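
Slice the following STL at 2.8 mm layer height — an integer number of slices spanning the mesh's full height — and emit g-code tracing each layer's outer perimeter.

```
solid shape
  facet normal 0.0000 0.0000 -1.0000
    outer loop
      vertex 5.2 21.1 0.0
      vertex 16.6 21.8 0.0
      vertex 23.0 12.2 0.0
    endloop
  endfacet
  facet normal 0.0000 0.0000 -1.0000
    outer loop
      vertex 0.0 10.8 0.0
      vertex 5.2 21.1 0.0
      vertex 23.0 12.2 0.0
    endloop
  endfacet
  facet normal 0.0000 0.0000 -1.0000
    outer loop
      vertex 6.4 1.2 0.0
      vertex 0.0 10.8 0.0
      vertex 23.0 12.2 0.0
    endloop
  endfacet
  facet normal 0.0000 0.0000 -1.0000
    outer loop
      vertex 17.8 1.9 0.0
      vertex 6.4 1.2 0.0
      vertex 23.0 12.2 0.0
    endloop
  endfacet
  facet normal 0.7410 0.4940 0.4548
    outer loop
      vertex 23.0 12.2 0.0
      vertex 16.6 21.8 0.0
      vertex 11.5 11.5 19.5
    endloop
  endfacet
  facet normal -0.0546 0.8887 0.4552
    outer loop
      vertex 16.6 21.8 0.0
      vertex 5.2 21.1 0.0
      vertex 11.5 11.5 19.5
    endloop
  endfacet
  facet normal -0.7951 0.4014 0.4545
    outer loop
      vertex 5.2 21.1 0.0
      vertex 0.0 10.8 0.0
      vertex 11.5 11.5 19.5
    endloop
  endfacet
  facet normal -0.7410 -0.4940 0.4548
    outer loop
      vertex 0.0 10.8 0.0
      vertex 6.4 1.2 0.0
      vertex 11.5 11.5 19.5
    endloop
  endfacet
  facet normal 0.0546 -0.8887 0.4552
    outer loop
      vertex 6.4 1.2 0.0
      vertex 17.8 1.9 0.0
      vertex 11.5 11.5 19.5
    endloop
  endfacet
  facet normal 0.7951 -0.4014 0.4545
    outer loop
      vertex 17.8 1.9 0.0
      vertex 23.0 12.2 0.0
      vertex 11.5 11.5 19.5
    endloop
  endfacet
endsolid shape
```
; perimeter-only toolpath
G21 ; units = mm
G90 ; absolute positioning
G28 ; home
; layer 1
G0 Z2.8
G0 X21.4 Y12.1
G1 X15.9 Y20.3
G1 X6.1 Y19.7
G1 X1.6 Y10.9
G1 X7.1 Y2.7
G1 X16.9 Y3.3
G1 X21.4 Y12.1
; layer 2
G0 Z5.6
G0 X19.7 Y12.0
G1 X15.1 Y18.9
G1 X7.0 Y18.4
G1 X3.3 Y11.0
G1 X7.9 Y4.1
G1 X16.0 Y4.6
G1 X19.7 Y12.0
; layer 3
G0 Z8.4
G0 X18.1 Y11.9
G1 X14.4 Y17.4
G1 X7.9 Y17.0
G1 X4.9 Y11.1
G1 X8.6 Y5.6
G1 X15.1 Y6.0
G1 X18.1 Y11.9
; layer 4
G0 Z11.1
G0 X16.4 Y11.8
G1 X13.7 Y15.9
G1 X8.8 Y15.6
G1 X6.6 Y11.2
G1 X9.3 Y7.1
G1 X14.2 Y7.4
G1 X16.4 Y11.8
; layer 5
G0 Z13.9
G0 X14.8 Y11.7
G1 X13.0 Y14.4
G1 X9.7 Y14.2
G1 X8.2 Y11.3
G1 X10.0 Y8.6
G1 X13.3 Y8.8
G1 X14.8 Y11.7
; layer 6
G0 Z16.7
G0 X13.1 Y11.6
G1 X12.2 Y13.0
G1 X10.6 Y12.9
G1 X9.9 Y11.4
G1 X10.8 Y10.0
G1 X12.4 Y10.1
G1 X13.1 Y11.6
M2 ; end

The solid is a regular 6-sided pyramid, base circumscribed radius ≈ 11.5 mm, apex at z ≈ 19.5 mm. Slicing at Δz = 2.8 mm — 7 equal slices spanning the solid's height, so layer i sits at z = i·h/7 — gives 6 non-empty perimeters. Each is a 6-segment closed polygon; G0 lifts to the layer z and rapids to the start vertex, then G1 traces the edges. The cross-section shrinks linearly with z (the slice at the apex is degenerate and omitted).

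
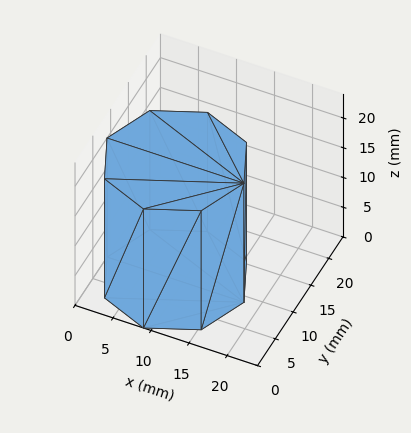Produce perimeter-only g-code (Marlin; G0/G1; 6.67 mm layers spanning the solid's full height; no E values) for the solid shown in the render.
Reading the render: the shape is a regular 8-sided prism (a cylinder approximated with 8 flat sides), circumscribed radius ≈ 9 mm, height ≈ 20 mm (dimensions read to the nearest mm from the axis ticks). For the g-code, the solid's height is divided into equal slices at the stated Δz and each level perimeter traced with G1 moves after a G0 lift.

; perimeter-only toolpath
G21 ; units = mm
G90 ; absolute positioning
G28 ; home
; layer 1
G0 Z6.67
G0 X18.00 Y9.00
G1 X15.36 Y15.36
G1 X9.00 Y18.00
G1 X2.64 Y15.36
G1 X0.00 Y9.00
G1 X2.64 Y2.64
G1 X9.00 Y0.00
G1 X15.36 Y2.64
G1 X18.00 Y9.00
; layer 2
G0 Z13.33
G0 X18.00 Y9.00
G1 X15.36 Y15.36
G1 X9.00 Y18.00
G1 X2.64 Y15.36
G1 X0.00 Y9.00
G1 X2.64 Y2.64
G1 X9.00 Y0.00
G1 X15.36 Y2.64
G1 X18.00 Y9.00
; layer 3
G0 Z20.00
G0 X18.00 Y9.00
G1 X15.36 Y15.36
G1 X9.00 Y18.00
G1 X2.64 Y15.36
G1 X0.00 Y9.00
G1 X2.64 Y2.64
G1 X9.00 Y0.00
G1 X15.36 Y2.64
G1 X18.00 Y9.00
M2 ; end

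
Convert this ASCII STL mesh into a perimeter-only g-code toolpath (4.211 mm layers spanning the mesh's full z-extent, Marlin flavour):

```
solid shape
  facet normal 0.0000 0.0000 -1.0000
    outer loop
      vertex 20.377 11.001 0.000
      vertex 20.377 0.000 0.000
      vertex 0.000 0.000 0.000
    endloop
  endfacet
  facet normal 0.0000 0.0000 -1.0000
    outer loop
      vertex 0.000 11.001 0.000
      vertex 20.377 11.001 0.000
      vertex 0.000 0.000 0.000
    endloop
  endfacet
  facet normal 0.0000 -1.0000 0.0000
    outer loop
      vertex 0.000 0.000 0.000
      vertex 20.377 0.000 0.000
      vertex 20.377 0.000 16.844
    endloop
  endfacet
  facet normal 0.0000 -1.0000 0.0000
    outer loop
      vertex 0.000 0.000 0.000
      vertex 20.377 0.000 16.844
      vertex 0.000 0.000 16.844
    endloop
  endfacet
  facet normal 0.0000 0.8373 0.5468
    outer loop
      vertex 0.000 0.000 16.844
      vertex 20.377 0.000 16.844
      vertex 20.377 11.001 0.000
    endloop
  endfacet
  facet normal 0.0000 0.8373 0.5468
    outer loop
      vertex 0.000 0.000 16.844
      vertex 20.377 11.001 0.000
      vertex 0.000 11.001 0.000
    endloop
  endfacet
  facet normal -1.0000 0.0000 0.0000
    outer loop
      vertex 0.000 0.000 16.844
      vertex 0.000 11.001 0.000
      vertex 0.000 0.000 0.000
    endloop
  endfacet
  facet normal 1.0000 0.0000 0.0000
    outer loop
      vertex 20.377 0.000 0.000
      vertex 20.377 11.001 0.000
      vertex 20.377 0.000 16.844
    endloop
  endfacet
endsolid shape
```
; perimeter-only toolpath
G21 ; units = mm
G90 ; absolute positioning
G28 ; home
; layer 1
G0 Z4.211
G0 X0.000 Y0.000
G1 X20.377 Y0.000
G1 X20.377 Y8.251
G1 X0.000 Y8.251
G1 X0.000 Y0.000
; layer 2
G0 Z8.422
G0 X0.000 Y0.000
G1 X20.377 Y0.000
G1 X20.377 Y5.500
G1 X0.000 Y5.500
G1 X0.000 Y0.000
; layer 3
G0 Z12.633
G0 X0.000 Y0.000
G1 X20.377 Y0.000
G1 X20.377 Y2.750
G1 X0.000 Y2.750
G1 X0.000 Y0.000
M2 ; end

The solid is a wedge (ramp): 20.4 × 11 mm base, rising to 16.8 mm along the y=0 edge and sloping linearly to z=0 at y=11. Slicing at Δz = 4.211 mm — 4 equal slices spanning the solid's height, so layer i sits at z = i·h/4 — gives 3 non-empty perimeters. Each is a 4-segment closed polygon; G0 lifts to the layer z and rapids to the start vertex, then G1 traces the edges. The cross-section shrinks linearly with z (the slice at the apex is degenerate and omitted).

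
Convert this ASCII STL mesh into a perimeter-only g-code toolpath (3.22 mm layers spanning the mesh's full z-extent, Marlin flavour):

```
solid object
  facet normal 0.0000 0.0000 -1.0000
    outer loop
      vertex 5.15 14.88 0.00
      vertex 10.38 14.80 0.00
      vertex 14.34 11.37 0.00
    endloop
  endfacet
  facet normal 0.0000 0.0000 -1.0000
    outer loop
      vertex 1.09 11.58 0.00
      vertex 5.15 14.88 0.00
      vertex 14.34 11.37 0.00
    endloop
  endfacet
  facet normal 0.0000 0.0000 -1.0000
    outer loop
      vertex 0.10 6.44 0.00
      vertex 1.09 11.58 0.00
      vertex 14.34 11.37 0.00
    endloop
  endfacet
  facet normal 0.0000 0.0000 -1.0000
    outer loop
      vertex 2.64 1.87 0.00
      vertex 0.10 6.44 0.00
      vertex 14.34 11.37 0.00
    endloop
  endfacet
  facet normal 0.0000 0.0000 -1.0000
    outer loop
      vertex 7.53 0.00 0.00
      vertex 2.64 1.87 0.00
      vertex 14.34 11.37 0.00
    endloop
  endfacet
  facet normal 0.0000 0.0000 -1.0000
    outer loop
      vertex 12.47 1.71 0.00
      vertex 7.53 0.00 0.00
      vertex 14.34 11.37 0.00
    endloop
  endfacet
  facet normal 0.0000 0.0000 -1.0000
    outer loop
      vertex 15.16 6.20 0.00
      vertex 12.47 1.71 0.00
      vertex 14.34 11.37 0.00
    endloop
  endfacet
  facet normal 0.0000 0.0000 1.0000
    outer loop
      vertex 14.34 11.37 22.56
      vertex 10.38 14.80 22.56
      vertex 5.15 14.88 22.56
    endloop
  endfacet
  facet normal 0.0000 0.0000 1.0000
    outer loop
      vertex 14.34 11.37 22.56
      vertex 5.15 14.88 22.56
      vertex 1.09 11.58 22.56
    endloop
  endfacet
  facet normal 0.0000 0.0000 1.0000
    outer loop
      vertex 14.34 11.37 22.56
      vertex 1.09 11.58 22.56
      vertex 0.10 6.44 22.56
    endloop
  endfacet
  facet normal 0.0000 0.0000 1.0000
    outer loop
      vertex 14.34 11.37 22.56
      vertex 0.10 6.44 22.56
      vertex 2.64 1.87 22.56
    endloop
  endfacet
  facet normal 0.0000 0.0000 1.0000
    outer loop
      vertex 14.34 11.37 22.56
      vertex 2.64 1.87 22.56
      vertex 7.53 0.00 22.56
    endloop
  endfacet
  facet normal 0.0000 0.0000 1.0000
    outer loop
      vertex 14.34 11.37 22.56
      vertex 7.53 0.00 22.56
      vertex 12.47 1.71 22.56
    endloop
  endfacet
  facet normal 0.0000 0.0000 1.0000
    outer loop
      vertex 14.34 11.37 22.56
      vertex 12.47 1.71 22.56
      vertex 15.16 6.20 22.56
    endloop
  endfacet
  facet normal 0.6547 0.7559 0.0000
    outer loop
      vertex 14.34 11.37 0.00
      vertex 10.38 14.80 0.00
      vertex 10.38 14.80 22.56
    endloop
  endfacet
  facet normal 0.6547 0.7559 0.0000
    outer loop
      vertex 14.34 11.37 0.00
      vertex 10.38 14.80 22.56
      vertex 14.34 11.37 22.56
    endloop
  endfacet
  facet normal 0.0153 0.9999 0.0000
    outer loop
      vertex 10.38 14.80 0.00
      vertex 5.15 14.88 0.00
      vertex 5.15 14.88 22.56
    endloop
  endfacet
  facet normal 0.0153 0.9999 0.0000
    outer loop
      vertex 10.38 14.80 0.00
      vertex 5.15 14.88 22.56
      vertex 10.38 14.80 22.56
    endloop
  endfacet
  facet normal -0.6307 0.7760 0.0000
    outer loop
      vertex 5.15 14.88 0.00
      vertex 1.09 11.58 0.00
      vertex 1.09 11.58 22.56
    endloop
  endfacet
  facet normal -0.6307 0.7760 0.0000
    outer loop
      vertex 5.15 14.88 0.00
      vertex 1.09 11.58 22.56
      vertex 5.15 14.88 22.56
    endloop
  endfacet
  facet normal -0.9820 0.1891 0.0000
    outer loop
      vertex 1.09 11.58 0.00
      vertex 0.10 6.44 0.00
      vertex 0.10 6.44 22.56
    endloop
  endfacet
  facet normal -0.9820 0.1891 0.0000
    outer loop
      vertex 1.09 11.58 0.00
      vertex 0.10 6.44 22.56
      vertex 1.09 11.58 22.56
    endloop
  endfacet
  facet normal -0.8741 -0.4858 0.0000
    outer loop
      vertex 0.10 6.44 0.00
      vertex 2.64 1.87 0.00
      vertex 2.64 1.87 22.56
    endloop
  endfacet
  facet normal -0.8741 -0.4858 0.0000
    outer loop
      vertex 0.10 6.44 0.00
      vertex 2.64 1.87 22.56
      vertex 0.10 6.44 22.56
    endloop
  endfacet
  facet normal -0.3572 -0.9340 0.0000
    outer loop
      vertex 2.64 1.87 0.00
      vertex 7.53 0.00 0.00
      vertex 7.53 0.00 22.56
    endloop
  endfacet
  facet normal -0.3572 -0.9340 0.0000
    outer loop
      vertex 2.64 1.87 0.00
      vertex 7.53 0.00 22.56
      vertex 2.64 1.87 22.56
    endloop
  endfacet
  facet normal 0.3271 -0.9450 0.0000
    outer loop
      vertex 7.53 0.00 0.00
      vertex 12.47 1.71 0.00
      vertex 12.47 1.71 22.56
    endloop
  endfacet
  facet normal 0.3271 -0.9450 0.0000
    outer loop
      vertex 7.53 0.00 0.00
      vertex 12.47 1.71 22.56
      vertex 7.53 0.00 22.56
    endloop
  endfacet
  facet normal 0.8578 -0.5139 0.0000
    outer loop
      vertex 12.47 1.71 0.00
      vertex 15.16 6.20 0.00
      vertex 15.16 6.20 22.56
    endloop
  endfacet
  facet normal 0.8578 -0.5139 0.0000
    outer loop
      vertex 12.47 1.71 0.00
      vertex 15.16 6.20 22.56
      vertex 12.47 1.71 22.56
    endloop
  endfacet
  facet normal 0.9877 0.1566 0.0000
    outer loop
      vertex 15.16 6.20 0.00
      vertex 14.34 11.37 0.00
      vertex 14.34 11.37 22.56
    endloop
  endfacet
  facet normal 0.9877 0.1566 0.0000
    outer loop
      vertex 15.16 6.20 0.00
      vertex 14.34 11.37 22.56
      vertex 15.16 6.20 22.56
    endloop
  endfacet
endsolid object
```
; perimeter-only toolpath
G21 ; units = mm
G90 ; absolute positioning
G28 ; home
; layer 1
G0 Z3.22
G0 X14.34 Y11.37
G1 X10.38 Y14.80
G1 X5.15 Y14.88
G1 X1.09 Y11.58
G1 X0.10 Y6.44
G1 X2.64 Y1.87
G1 X7.53 Y0.00
G1 X12.47 Y1.71
G1 X15.16 Y6.20
G1 X14.34 Y11.37
; layer 2
G0 Z6.45
G0 X14.34 Y11.37
G1 X10.38 Y14.80
G1 X5.15 Y14.88
G1 X1.09 Y11.58
G1 X0.10 Y6.44
G1 X2.64 Y1.87
G1 X7.53 Y0.00
G1 X12.47 Y1.71
G1 X15.16 Y6.20
G1 X14.34 Y11.37
; layer 3
G0 Z9.67
G0 X14.34 Y11.37
G1 X10.38 Y14.80
G1 X5.15 Y14.88
G1 X1.09 Y11.58
G1 X0.10 Y6.44
G1 X2.64 Y1.87
G1 X7.53 Y0.00
G1 X12.47 Y1.71
G1 X15.16 Y6.20
G1 X14.34 Y11.37
; layer 4
G0 Z12.89
G0 X14.34 Y11.37
G1 X10.38 Y14.80
G1 X5.15 Y14.88
G1 X1.09 Y11.58
G1 X0.10 Y6.44
G1 X2.64 Y1.87
G1 X7.53 Y0.00
G1 X12.47 Y1.71
G1 X15.16 Y6.20
G1 X14.34 Y11.37
; layer 5
G0 Z16.11
G0 X14.34 Y11.37
G1 X10.38 Y14.80
G1 X5.15 Y14.88
G1 X1.09 Y11.58
G1 X0.10 Y6.44
G1 X2.64 Y1.87
G1 X7.53 Y0.00
G1 X12.47 Y1.71
G1 X15.16 Y6.20
G1 X14.34 Y11.37
; layer 6
G0 Z19.34
G0 X14.34 Y11.37
G1 X10.38 Y14.80
G1 X5.15 Y14.88
G1 X1.09 Y11.58
G1 X0.10 Y6.44
G1 X2.64 Y1.87
G1 X7.53 Y0.00
G1 X12.47 Y1.71
G1 X15.16 Y6.20
G1 X14.34 Y11.37
; layer 7
G0 Z22.56
G0 X14.34 Y11.37
G1 X10.38 Y14.80
G1 X5.15 Y14.88
G1 X1.09 Y11.58
G1 X0.10 Y6.44
G1 X2.64 Y1.87
G1 X7.53 Y0.00
G1 X12.47 Y1.71
G1 X15.16 Y6.20
G1 X14.34 Y11.37
M2 ; end

The solid is a regular 9-sided prism (a cylinder approximated with 9 flat sides), circumscribed radius ≈ 7.65 mm, height ≈ 22.6 mm. Slicing at Δz = 3.22 mm — 7 equal slices spanning the solid's height, so layer i sits at z = i·h/7 — gives 7 non-empty perimeters. Each is a 9-segment closed polygon; G0 lifts to the layer z and rapids to the start vertex, then G1 traces the edges.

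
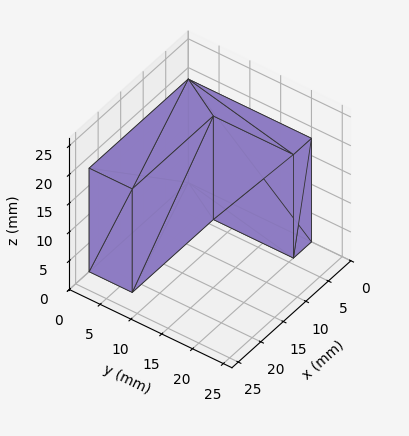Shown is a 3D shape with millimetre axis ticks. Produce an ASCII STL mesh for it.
Reading the render: the shape is an L-shaped prism: outer 22 × 20 mm, arm thicknesses ≈ 7 mm (horizontal) and 4 mm (vertical), extruded 18 mm in z (dimensions read to the nearest mm from the axis ticks). For the STL, each face is triangulated and given an outward normal.

solid part
  facet normal 0.0000 0.0000 -1.0000
    outer loop
      vertex 22.000 7.000 0.000
      vertex 22.000 0.000 0.000
      vertex 0.000 0.000 0.000
    endloop
  endfacet
  facet normal 0.0000 0.0000 -1.0000
    outer loop
      vertex 4.000 7.000 0.000
      vertex 22.000 7.000 0.000
      vertex 0.000 0.000 0.000
    endloop
  endfacet
  facet normal 0.0000 0.0000 -1.0000
    outer loop
      vertex 4.000 20.000 0.000
      vertex 4.000 7.000 0.000
      vertex 0.000 0.000 0.000
    endloop
  endfacet
  facet normal 0.0000 0.0000 -1.0000
    outer loop
      vertex 0.000 20.000 0.000
      vertex 4.000 20.000 0.000
      vertex 0.000 0.000 0.000
    endloop
  endfacet
  facet normal 0.0000 0.0000 1.0000
    outer loop
      vertex 0.000 0.000 18.000
      vertex 22.000 0.000 18.000
      vertex 22.000 7.000 18.000
    endloop
  endfacet
  facet normal 0.0000 0.0000 1.0000
    outer loop
      vertex 0.000 0.000 18.000
      vertex 22.000 7.000 18.000
      vertex 4.000 7.000 18.000
    endloop
  endfacet
  facet normal 0.0000 0.0000 1.0000
    outer loop
      vertex 0.000 0.000 18.000
      vertex 4.000 7.000 18.000
      vertex 4.000 20.000 18.000
    endloop
  endfacet
  facet normal 0.0000 0.0000 1.0000
    outer loop
      vertex 0.000 0.000 18.000
      vertex 4.000 20.000 18.000
      vertex 0.000 20.000 18.000
    endloop
  endfacet
  facet normal 0.0000 -1.0000 0.0000
    outer loop
      vertex 0.000 0.000 0.000
      vertex 22.000 0.000 0.000
      vertex 22.000 0.000 18.000
    endloop
  endfacet
  facet normal 0.0000 -1.0000 0.0000
    outer loop
      vertex 0.000 0.000 0.000
      vertex 22.000 0.000 18.000
      vertex 0.000 0.000 18.000
    endloop
  endfacet
  facet normal 1.0000 0.0000 0.0000
    outer loop
      vertex 22.000 0.000 0.000
      vertex 22.000 7.000 0.000
      vertex 22.000 7.000 18.000
    endloop
  endfacet
  facet normal 1.0000 0.0000 0.0000
    outer loop
      vertex 22.000 0.000 0.000
      vertex 22.000 7.000 18.000
      vertex 22.000 0.000 18.000
    endloop
  endfacet
  facet normal 0.0000 1.0000 0.0000
    outer loop
      vertex 22.000 7.000 0.000
      vertex 4.000 7.000 0.000
      vertex 4.000 7.000 18.000
    endloop
  endfacet
  facet normal 0.0000 1.0000 0.0000
    outer loop
      vertex 22.000 7.000 0.000
      vertex 4.000 7.000 18.000
      vertex 22.000 7.000 18.000
    endloop
  endfacet
  facet normal 1.0000 0.0000 0.0000
    outer loop
      vertex 4.000 7.000 0.000
      vertex 4.000 20.000 0.000
      vertex 4.000 20.000 18.000
    endloop
  endfacet
  facet normal 1.0000 0.0000 0.0000
    outer loop
      vertex 4.000 7.000 0.000
      vertex 4.000 20.000 18.000
      vertex 4.000 7.000 18.000
    endloop
  endfacet
  facet normal 0.0000 1.0000 0.0000
    outer loop
      vertex 4.000 20.000 0.000
      vertex 0.000 20.000 0.000
      vertex 0.000 20.000 18.000
    endloop
  endfacet
  facet normal 0.0000 1.0000 0.0000
    outer loop
      vertex 4.000 20.000 0.000
      vertex 0.000 20.000 18.000
      vertex 4.000 20.000 18.000
    endloop
  endfacet
  facet normal -1.0000 0.0000 0.0000
    outer loop
      vertex 0.000 20.000 0.000
      vertex 0.000 0.000 0.000
      vertex 0.000 0.000 18.000
    endloop
  endfacet
  facet normal -1.0000 0.0000 0.0000
    outer loop
      vertex 0.000 20.000 0.000
      vertex 0.000 0.000 18.000
      vertex 0.000 20.000 18.000
    endloop
  endfacet
endsolid part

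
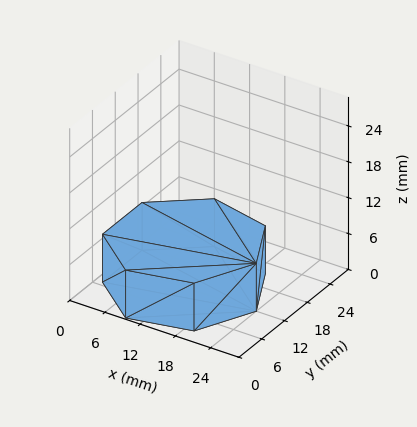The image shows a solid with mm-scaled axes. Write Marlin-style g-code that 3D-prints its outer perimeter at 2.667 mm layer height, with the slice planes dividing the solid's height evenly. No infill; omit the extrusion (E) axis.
Reading the render: the shape is a regular 7-sided prism (a cylinder approximated with 7 flat sides), circumscribed radius ≈ 12 mm, height ≈ 8 mm (dimensions read to the nearest mm from the axis ticks). For the g-code, the solid's height is divided into equal slices at the stated Δz and each level perimeter traced with G1 moves after a G0 lift.

; perimeter-only toolpath
G21 ; units = mm
G90 ; absolute positioning
G28 ; home
; layer 1
G0 Z2.667
G0 X24.000 Y12.000
G1 X19.482 Y21.382
G1 X9.330 Y23.699
G1 X1.188 Y17.207
G1 X1.188 Y6.793
G1 X9.330 Y0.301
G1 X19.482 Y2.618
G1 X24.000 Y12.000
; layer 2
G0 Z5.333
G0 X24.000 Y12.000
G1 X19.482 Y21.382
G1 X9.330 Y23.699
G1 X1.188 Y17.207
G1 X1.188 Y6.793
G1 X9.330 Y0.301
G1 X19.482 Y2.618
G1 X24.000 Y12.000
; layer 3
G0 Z8.000
G0 X24.000 Y12.000
G1 X19.482 Y21.382
G1 X9.330 Y23.699
G1 X1.188 Y17.207
G1 X1.188 Y6.793
G1 X9.330 Y0.301
G1 X19.482 Y2.618
G1 X24.000 Y12.000
M2 ; end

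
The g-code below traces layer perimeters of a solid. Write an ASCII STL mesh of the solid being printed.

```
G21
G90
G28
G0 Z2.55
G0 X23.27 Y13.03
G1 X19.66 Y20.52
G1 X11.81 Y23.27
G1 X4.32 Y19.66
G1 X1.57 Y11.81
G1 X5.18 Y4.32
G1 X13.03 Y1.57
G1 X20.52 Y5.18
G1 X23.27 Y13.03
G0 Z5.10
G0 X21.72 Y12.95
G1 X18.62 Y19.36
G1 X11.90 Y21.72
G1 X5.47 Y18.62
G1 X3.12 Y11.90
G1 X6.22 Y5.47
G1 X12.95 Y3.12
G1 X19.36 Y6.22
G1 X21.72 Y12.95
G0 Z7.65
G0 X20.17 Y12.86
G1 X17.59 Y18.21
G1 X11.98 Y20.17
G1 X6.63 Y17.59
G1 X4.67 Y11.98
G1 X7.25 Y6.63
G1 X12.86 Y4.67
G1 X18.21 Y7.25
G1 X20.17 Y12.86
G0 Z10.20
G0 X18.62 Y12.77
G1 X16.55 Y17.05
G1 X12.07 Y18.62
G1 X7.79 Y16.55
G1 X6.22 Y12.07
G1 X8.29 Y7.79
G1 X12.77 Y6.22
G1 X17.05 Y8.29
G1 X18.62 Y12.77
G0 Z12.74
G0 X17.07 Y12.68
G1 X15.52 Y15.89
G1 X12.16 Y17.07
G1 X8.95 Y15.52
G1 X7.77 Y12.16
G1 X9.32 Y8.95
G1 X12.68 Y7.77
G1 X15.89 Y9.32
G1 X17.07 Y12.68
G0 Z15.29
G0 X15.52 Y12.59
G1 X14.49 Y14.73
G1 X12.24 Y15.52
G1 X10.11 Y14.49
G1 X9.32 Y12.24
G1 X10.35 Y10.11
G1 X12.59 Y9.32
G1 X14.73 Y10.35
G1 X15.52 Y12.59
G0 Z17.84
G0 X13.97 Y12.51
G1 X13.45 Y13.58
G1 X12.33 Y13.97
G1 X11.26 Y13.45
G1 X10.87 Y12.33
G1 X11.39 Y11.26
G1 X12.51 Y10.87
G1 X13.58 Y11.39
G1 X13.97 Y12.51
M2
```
solid part
  facet normal 0.0000 0.0000 -1.0000
    outer loop
      vertex 11.72 24.82 0.00
      vertex 20.69 21.68 0.00
      vertex 24.82 13.12 0.00
    endloop
  endfacet
  facet normal 0.0000 0.0000 -1.0000
    outer loop
      vertex 3.16 20.69 0.00
      vertex 11.72 24.82 0.00
      vertex 24.82 13.12 0.00
    endloop
  endfacet
  facet normal 0.0000 0.0000 -1.0000
    outer loop
      vertex 0.02 11.72 0.00
      vertex 3.16 20.69 0.00
      vertex 24.82 13.12 0.00
    endloop
  endfacet
  facet normal 0.0000 0.0000 -1.0000
    outer loop
      vertex 4.15 3.16 0.00
      vertex 0.02 11.72 0.00
      vertex 24.82 13.12 0.00
    endloop
  endfacet
  facet normal 0.0000 0.0000 -1.0000
    outer loop
      vertex 13.12 0.02 0.00
      vertex 4.15 3.16 0.00
      vertex 24.82 13.12 0.00
    endloop
  endfacet
  facet normal 0.0000 0.0000 -1.0000
    outer loop
      vertex 21.68 4.15 0.00
      vertex 13.12 0.02 0.00
      vertex 24.82 13.12 0.00
    endloop
  endfacet
  facet normal 0.7849 0.3787 0.4904
    outer loop
      vertex 24.82 13.12 0.00
      vertex 20.69 21.68 0.00
      vertex 12.42 12.42 20.39
    endloop
  endfacet
  facet normal 0.2879 0.8226 0.4904
    outer loop
      vertex 20.69 21.68 0.00
      vertex 11.72 24.82 0.00
      vertex 12.42 12.42 20.39
    endloop
  endfacet
  facet normal -0.3787 0.7849 0.4904
    outer loop
      vertex 11.72 24.82 0.00
      vertex 3.16 20.69 0.00
      vertex 12.42 12.42 20.39
    endloop
  endfacet
  facet normal -0.8226 0.2879 0.4904
    outer loop
      vertex 3.16 20.69 0.00
      vertex 0.02 11.72 0.00
      vertex 12.42 12.42 20.39
    endloop
  endfacet
  facet normal -0.7849 -0.3787 0.4904
    outer loop
      vertex 0.02 11.72 0.00
      vertex 4.15 3.16 0.00
      vertex 12.42 12.42 20.39
    endloop
  endfacet
  facet normal -0.2879 -0.8226 0.4904
    outer loop
      vertex 4.15 3.16 0.00
      vertex 13.12 0.02 0.00
      vertex 12.42 12.42 20.39
    endloop
  endfacet
  facet normal 0.3787 -0.7849 0.4904
    outer loop
      vertex 13.12 0.02 0.00
      vertex 21.68 4.15 0.00
      vertex 12.42 12.42 20.39
    endloop
  endfacet
  facet normal 0.8226 -0.2879 0.4904
    outer loop
      vertex 21.68 4.15 0.00
      vertex 24.82 13.12 0.00
      vertex 12.42 12.42 20.39
    endloop
  endfacet
endsolid part

The G0 Z moves step by Δz≈2.55 mm. The G1 loops shrink linearly with z, so the solid tapers from its base footprint up to z≈20.4. Closing with a flat bottom cap and the tapered top and triangulating gives 14 facets — a regular 8-sided pyramid, base circumscribed radius ≈ 12.4 mm, apex at z ≈ 20.4 mm.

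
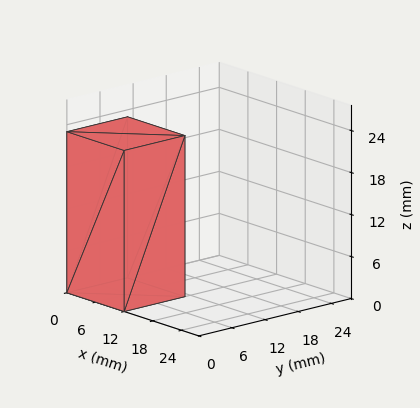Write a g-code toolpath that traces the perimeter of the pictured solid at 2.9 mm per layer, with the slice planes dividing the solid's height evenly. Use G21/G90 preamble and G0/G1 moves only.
Reading the render: the shape is a rectangular box, roughly 12 × 11 mm footprint and 23 mm tall (dimensions read to the nearest mm from the axis ticks). For the g-code, the solid's height is divided into equal slices at the stated Δz and each level perimeter traced with G1 moves after a G0 lift.

; perimeter-only toolpath
G21 ; units = mm
G90 ; absolute positioning
G28 ; home
; layer 1
G0 Z2.9
G0 X0.0 Y0.0
G1 X12.0 Y0.0
G1 X12.0 Y11.0
G1 X0.0 Y11.0
G1 X0.0 Y0.0
; layer 2
G0 Z5.8
G0 X0.0 Y0.0
G1 X12.0 Y0.0
G1 X12.0 Y11.0
G1 X0.0 Y11.0
G1 X0.0 Y0.0
; layer 3
G0 Z8.6
G0 X0.0 Y0.0
G1 X12.0 Y0.0
G1 X12.0 Y11.0
G1 X0.0 Y11.0
G1 X0.0 Y0.0
; layer 4
G0 Z11.5
G0 X0.0 Y0.0
G1 X12.0 Y0.0
G1 X12.0 Y11.0
G1 X0.0 Y11.0
G1 X0.0 Y0.0
; layer 5
G0 Z14.4
G0 X0.0 Y0.0
G1 X12.0 Y0.0
G1 X12.0 Y11.0
G1 X0.0 Y11.0
G1 X0.0 Y0.0
; layer 6
G0 Z17.2
G0 X0.0 Y0.0
G1 X12.0 Y0.0
G1 X12.0 Y11.0
G1 X0.0 Y11.0
G1 X0.0 Y0.0
; layer 7
G0 Z20.1
G0 X0.0 Y0.0
G1 X12.0 Y0.0
G1 X12.0 Y11.0
G1 X0.0 Y11.0
G1 X0.0 Y0.0
; layer 8
G0 Z23.0
G0 X0.0 Y0.0
G1 X12.0 Y0.0
G1 X12.0 Y11.0
G1 X0.0 Y11.0
G1 X0.0 Y0.0
M2 ; end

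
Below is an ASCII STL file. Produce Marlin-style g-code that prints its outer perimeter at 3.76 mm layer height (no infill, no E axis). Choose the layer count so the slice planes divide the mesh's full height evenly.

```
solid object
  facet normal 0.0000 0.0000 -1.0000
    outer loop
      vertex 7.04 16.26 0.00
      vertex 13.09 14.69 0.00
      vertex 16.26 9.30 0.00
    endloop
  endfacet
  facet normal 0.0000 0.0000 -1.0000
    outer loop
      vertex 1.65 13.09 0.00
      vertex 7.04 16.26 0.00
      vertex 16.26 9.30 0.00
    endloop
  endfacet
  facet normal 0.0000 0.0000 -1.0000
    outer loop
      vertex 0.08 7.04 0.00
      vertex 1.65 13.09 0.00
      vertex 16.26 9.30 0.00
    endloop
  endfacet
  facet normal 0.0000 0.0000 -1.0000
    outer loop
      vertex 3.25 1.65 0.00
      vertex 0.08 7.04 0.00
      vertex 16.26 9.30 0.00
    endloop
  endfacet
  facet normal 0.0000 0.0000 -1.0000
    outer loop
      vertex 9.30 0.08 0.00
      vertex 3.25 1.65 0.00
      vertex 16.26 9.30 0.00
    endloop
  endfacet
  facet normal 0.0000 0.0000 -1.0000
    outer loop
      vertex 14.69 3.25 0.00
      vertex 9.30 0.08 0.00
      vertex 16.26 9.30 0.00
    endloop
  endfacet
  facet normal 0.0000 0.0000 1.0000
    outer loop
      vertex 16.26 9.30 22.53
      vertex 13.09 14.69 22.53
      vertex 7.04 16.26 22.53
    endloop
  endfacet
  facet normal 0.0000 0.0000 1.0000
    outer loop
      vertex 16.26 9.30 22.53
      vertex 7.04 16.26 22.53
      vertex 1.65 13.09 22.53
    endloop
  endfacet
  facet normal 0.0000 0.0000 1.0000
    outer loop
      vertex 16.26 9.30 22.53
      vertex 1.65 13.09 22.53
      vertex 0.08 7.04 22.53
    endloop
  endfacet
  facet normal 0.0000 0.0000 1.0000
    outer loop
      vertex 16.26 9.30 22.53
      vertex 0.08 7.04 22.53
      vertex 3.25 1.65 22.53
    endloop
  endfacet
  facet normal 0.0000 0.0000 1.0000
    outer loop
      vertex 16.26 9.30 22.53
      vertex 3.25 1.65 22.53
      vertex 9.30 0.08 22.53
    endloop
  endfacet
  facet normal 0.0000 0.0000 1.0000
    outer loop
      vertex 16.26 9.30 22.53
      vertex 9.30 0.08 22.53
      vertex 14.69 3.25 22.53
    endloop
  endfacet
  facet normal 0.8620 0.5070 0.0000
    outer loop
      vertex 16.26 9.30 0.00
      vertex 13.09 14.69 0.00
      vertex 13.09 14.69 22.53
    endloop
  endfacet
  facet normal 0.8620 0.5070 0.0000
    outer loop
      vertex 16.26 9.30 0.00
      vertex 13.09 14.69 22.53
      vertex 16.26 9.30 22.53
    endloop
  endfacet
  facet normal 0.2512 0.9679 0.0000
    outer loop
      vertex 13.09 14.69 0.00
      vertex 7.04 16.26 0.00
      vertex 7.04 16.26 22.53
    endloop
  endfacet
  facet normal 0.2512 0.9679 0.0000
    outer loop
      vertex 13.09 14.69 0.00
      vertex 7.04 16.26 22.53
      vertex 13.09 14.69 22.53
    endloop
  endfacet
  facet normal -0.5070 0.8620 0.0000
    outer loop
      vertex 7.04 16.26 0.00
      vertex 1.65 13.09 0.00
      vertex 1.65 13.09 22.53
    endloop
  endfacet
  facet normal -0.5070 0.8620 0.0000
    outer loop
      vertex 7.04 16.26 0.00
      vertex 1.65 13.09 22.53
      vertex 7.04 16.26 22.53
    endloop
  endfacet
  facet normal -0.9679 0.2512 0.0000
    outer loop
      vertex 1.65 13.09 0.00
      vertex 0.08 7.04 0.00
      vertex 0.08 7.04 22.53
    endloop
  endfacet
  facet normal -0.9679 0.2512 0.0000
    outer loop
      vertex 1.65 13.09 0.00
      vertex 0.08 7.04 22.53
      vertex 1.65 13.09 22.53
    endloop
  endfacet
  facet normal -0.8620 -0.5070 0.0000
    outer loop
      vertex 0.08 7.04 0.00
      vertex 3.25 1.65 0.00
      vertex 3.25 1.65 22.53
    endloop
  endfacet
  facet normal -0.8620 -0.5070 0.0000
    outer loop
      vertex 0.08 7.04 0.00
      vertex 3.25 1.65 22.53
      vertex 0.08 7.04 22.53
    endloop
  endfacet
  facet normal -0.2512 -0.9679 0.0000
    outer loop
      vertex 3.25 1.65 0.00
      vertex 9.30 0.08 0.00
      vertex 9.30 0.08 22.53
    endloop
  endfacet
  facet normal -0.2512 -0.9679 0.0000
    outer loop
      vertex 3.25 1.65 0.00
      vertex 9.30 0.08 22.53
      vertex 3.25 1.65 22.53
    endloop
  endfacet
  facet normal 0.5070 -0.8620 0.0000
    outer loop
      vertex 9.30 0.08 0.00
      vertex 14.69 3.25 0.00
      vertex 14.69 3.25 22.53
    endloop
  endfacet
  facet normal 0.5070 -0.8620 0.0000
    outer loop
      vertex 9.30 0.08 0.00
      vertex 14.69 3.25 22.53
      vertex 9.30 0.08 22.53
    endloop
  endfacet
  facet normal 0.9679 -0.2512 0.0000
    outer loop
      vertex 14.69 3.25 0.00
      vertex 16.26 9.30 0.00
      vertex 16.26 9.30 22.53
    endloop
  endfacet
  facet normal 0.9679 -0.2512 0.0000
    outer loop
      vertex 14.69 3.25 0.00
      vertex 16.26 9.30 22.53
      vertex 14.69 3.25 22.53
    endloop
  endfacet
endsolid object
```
; perimeter-only toolpath
G21 ; units = mm
G90 ; absolute positioning
G28 ; home
; layer 1
G0 Z3.76
G0 X16.26 Y9.30
G1 X13.09 Y14.69
G1 X7.04 Y16.26
G1 X1.65 Y13.09
G1 X0.08 Y7.04
G1 X3.25 Y1.65
G1 X9.30 Y0.08
G1 X14.69 Y3.25
G1 X16.26 Y9.30
; layer 2
G0 Z7.51
G0 X16.26 Y9.30
G1 X13.09 Y14.69
G1 X7.04 Y16.26
G1 X1.65 Y13.09
G1 X0.08 Y7.04
G1 X3.25 Y1.65
G1 X9.30 Y0.08
G1 X14.69 Y3.25
G1 X16.26 Y9.30
; layer 3
G0 Z11.27
G0 X16.26 Y9.30
G1 X13.09 Y14.69
G1 X7.04 Y16.26
G1 X1.65 Y13.09
G1 X0.08 Y7.04
G1 X3.25 Y1.65
G1 X9.30 Y0.08
G1 X14.69 Y3.25
G1 X16.26 Y9.30
; layer 4
G0 Z15.02
G0 X16.26 Y9.30
G1 X13.09 Y14.69
G1 X7.04 Y16.26
G1 X1.65 Y13.09
G1 X0.08 Y7.04
G1 X3.25 Y1.65
G1 X9.30 Y0.08
G1 X14.69 Y3.25
G1 X16.26 Y9.30
; layer 5
G0 Z18.78
G0 X16.26 Y9.30
G1 X13.09 Y14.69
G1 X7.04 Y16.26
G1 X1.65 Y13.09
G1 X0.08 Y7.04
G1 X3.25 Y1.65
G1 X9.30 Y0.08
G1 X14.69 Y3.25
G1 X16.26 Y9.30
; layer 6
G0 Z22.53
G0 X16.26 Y9.30
G1 X13.09 Y14.69
G1 X7.04 Y16.26
G1 X1.65 Y13.09
G1 X0.08 Y7.04
G1 X3.25 Y1.65
G1 X9.30 Y0.08
G1 X14.69 Y3.25
G1 X16.26 Y9.30
M2 ; end

The solid is a regular 8-sided prism (a cylinder approximated with 8 flat sides), circumscribed radius ≈ 8.17 mm, height ≈ 22.5 mm. Slicing at Δz = 3.76 mm — 6 equal slices spanning the solid's height, so layer i sits at z = i·h/6 — gives 6 non-empty perimeters. Each is a 8-segment closed polygon; G0 lifts to the layer z and rapids to the start vertex, then G1 traces the edges.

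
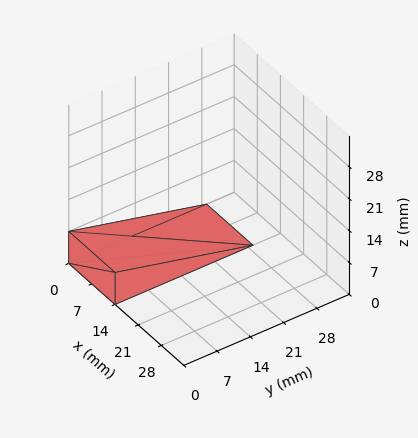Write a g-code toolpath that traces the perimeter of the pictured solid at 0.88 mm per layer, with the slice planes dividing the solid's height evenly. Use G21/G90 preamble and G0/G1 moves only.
Reading the render: the shape is a wedge (ramp): 14 × 29 mm base, rising to 7 mm along the y=0 edge and sloping linearly to z=0 at y=29 (dimensions read to the nearest mm from the axis ticks). For the g-code, the solid's height is divided into equal slices at the stated Δz and each level perimeter traced with G1 moves after a G0 lift.

; perimeter-only toolpath
G21 ; units = mm
G90 ; absolute positioning
G28 ; home
; layer 1
G0 Z0.88
G0 X0.00 Y0.00
G1 X14.00 Y0.00
G1 X14.00 Y25.38
G1 X0.00 Y25.38
G1 X0.00 Y0.00
; layer 2
G0 Z1.75
G0 X0.00 Y0.00
G1 X14.00 Y0.00
G1 X14.00 Y21.75
G1 X0.00 Y21.75
G1 X0.00 Y0.00
; layer 3
G0 Z2.62
G0 X0.00 Y0.00
G1 X14.00 Y0.00
G1 X14.00 Y18.12
G1 X0.00 Y18.12
G1 X0.00 Y0.00
; layer 4
G0 Z3.50
G0 X0.00 Y0.00
G1 X14.00 Y0.00
G1 X14.00 Y14.50
G1 X0.00 Y14.50
G1 X0.00 Y0.00
; layer 5
G0 Z4.38
G0 X0.00 Y0.00
G1 X14.00 Y0.00
G1 X14.00 Y10.88
G1 X0.00 Y10.88
G1 X0.00 Y0.00
; layer 6
G0 Z5.25
G0 X0.00 Y0.00
G1 X14.00 Y0.00
G1 X14.00 Y7.25
G1 X0.00 Y7.25
G1 X0.00 Y0.00
; layer 7
G0 Z6.12
G0 X0.00 Y0.00
G1 X14.00 Y0.00
G1 X14.00 Y3.62
G1 X0.00 Y3.62
G1 X0.00 Y0.00
M2 ; end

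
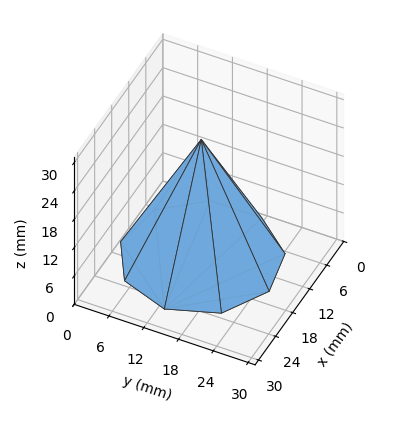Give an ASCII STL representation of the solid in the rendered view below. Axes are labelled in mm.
Reading the render: the shape is a regular 9-sided pyramid, base circumscribed radius ≈ 13 mm, apex at z ≈ 25 mm (dimensions read to the nearest mm from the axis ticks). For the STL, each face is triangulated and given an outward normal.

solid part
  facet normal 0.0000 0.0000 -1.0000
    outer loop
      vertex 15.257 25.803 0.000
      vertex 22.959 21.356 0.000
      vertex 26.000 13.000 0.000
    endloop
  endfacet
  facet normal 0.0000 0.0000 -1.0000
    outer loop
      vertex 6.500 24.258 0.000
      vertex 15.257 25.803 0.000
      vertex 26.000 13.000 0.000
    endloop
  endfacet
  facet normal 0.0000 0.0000 -1.0000
    outer loop
      vertex 0.784 17.446 0.000
      vertex 6.500 24.258 0.000
      vertex 26.000 13.000 0.000
    endloop
  endfacet
  facet normal 0.0000 0.0000 -1.0000
    outer loop
      vertex 0.784 8.554 0.000
      vertex 0.784 17.446 0.000
      vertex 26.000 13.000 0.000
    endloop
  endfacet
  facet normal 0.0000 0.0000 -1.0000
    outer loop
      vertex 6.500 1.742 0.000
      vertex 0.784 8.554 0.000
      vertex 26.000 13.000 0.000
    endloop
  endfacet
  facet normal 0.0000 0.0000 -1.0000
    outer loop
      vertex 15.257 0.197 0.000
      vertex 6.500 1.742 0.000
      vertex 26.000 13.000 0.000
    endloop
  endfacet
  facet normal 0.0000 0.0000 -1.0000
    outer loop
      vertex 22.959 4.644 0.000
      vertex 15.257 0.197 0.000
      vertex 26.000 13.000 0.000
    endloop
  endfacet
  facet normal 0.8443 0.3073 0.4390
    outer loop
      vertex 26.000 13.000 0.000
      vertex 22.959 21.356 0.000
      vertex 13.000 13.000 25.000
    endloop
  endfacet
  facet normal 0.4493 0.7781 0.4390
    outer loop
      vertex 22.959 21.356 0.000
      vertex 15.257 25.803 0.000
      vertex 13.000 13.000 25.000
    endloop
  endfacet
  facet normal -0.1561 0.8848 0.4390
    outer loop
      vertex 15.257 25.803 0.000
      vertex 6.500 24.258 0.000
      vertex 13.000 13.000 25.000
    endloop
  endfacet
  facet normal -0.6883 0.5775 0.4390
    outer loop
      vertex 6.500 24.258 0.000
      vertex 0.784 17.446 0.000
      vertex 13.000 13.000 25.000
    endloop
  endfacet
  facet normal -0.8985 0.0000 0.4390
    outer loop
      vertex 0.784 17.446 0.000
      vertex 0.784 8.554 0.000
      vertex 13.000 13.000 25.000
    endloop
  endfacet
  facet normal -0.6883 -0.5775 0.4390
    outer loop
      vertex 0.784 8.554 0.000
      vertex 6.500 1.742 0.000
      vertex 13.000 13.000 25.000
    endloop
  endfacet
  facet normal -0.1561 -0.8848 0.4390
    outer loop
      vertex 6.500 1.742 0.000
      vertex 15.257 0.197 0.000
      vertex 13.000 13.000 25.000
    endloop
  endfacet
  facet normal 0.4493 -0.7781 0.4390
    outer loop
      vertex 15.257 0.197 0.000
      vertex 22.959 4.644 0.000
      vertex 13.000 13.000 25.000
    endloop
  endfacet
  facet normal 0.8443 -0.3073 0.4390
    outer loop
      vertex 22.959 4.644 0.000
      vertex 26.000 13.000 0.000
      vertex 13.000 13.000 25.000
    endloop
  endfacet
endsolid part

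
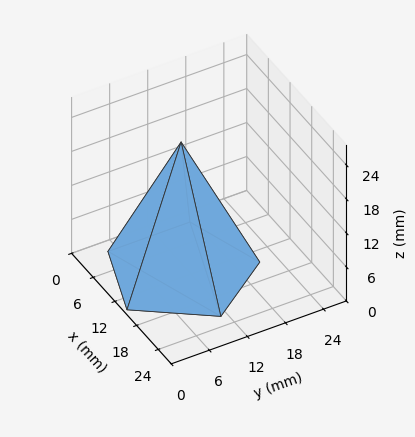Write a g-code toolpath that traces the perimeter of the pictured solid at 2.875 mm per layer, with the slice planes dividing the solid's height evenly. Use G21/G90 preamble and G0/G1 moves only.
Reading the render: the shape is a regular 5-sided pyramid, base circumscribed radius ≈ 11 mm, apex at z ≈ 23 mm (dimensions read to the nearest mm from the axis ticks). For the g-code, the solid's height is divided into equal slices at the stated Δz and each level perimeter traced with G1 moves after a G0 lift.

; perimeter-only toolpath
G21 ; units = mm
G90 ; absolute positioning
G28 ; home
; layer 1
G0 Z2.875
G0 X20.625 Y11.000
G1 X13.974 Y20.154
G1 X3.213 Y16.658
G1 X3.213 Y5.342
G1 X13.974 Y1.846
G1 X20.625 Y11.000
; layer 2
G0 Z5.750
G0 X19.250 Y11.000
G1 X13.549 Y18.846
G1 X4.326 Y15.850
G1 X4.326 Y6.151
G1 X13.549 Y3.154
G1 X19.250 Y11.000
; layer 3
G0 Z8.625
G0 X17.875 Y11.000
G1 X13.124 Y17.539
G1 X5.438 Y15.041
G1 X5.438 Y6.959
G1 X13.124 Y4.461
G1 X17.875 Y11.000
; layer 4
G0 Z11.500
G0 X16.500 Y11.000
G1 X12.700 Y16.231
G1 X6.550 Y14.233
G1 X6.550 Y7.767
G1 X12.700 Y5.769
G1 X16.500 Y11.000
; layer 5
G0 Z14.375
G0 X15.125 Y11.000
G1 X12.275 Y14.923
G1 X7.663 Y13.425
G1 X7.663 Y8.575
G1 X12.275 Y7.077
G1 X15.125 Y11.000
; layer 6
G0 Z17.250
G0 X13.750 Y11.000
G1 X11.850 Y13.616
G1 X8.775 Y12.617
G1 X8.775 Y9.383
G1 X11.850 Y8.384
G1 X13.750 Y11.000
; layer 7
G0 Z20.125
G0 X12.375 Y11.000
G1 X11.425 Y12.308
G1 X9.888 Y11.808
G1 X9.888 Y10.192
G1 X11.425 Y9.692
G1 X12.375 Y11.000
M2 ; end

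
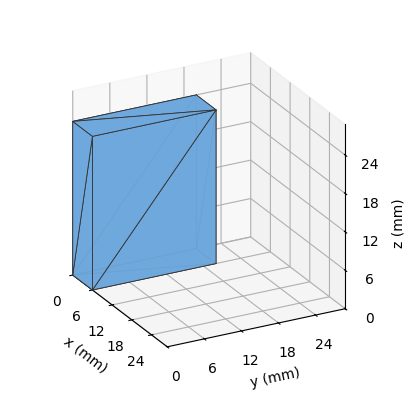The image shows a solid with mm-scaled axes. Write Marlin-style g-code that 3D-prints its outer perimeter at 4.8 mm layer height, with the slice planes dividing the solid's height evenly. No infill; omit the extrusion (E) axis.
Reading the render: the shape is a rectangular box, roughly 6 × 20 mm footprint and 24 mm tall (dimensions read to the nearest mm from the axis ticks). For the g-code, the solid's height is divided into equal slices at the stated Δz and each level perimeter traced with G1 moves after a G0 lift.

; perimeter-only toolpath
G21 ; units = mm
G90 ; absolute positioning
G28 ; home
; layer 1
G0 Z4.8
G0 X0.0 Y0.0
G1 X6.0 Y0.0
G1 X6.0 Y20.0
G1 X0.0 Y20.0
G1 X0.0 Y0.0
; layer 2
G0 Z9.6
G0 X0.0 Y0.0
G1 X6.0 Y0.0
G1 X6.0 Y20.0
G1 X0.0 Y20.0
G1 X0.0 Y0.0
; layer 3
G0 Z14.4
G0 X0.0 Y0.0
G1 X6.0 Y0.0
G1 X6.0 Y20.0
G1 X0.0 Y20.0
G1 X0.0 Y0.0
; layer 4
G0 Z19.2
G0 X0.0 Y0.0
G1 X6.0 Y0.0
G1 X6.0 Y20.0
G1 X0.0 Y20.0
G1 X0.0 Y0.0
; layer 5
G0 Z24.0
G0 X0.0 Y0.0
G1 X6.0 Y0.0
G1 X6.0 Y20.0
G1 X0.0 Y20.0
G1 X0.0 Y0.0
M2 ; end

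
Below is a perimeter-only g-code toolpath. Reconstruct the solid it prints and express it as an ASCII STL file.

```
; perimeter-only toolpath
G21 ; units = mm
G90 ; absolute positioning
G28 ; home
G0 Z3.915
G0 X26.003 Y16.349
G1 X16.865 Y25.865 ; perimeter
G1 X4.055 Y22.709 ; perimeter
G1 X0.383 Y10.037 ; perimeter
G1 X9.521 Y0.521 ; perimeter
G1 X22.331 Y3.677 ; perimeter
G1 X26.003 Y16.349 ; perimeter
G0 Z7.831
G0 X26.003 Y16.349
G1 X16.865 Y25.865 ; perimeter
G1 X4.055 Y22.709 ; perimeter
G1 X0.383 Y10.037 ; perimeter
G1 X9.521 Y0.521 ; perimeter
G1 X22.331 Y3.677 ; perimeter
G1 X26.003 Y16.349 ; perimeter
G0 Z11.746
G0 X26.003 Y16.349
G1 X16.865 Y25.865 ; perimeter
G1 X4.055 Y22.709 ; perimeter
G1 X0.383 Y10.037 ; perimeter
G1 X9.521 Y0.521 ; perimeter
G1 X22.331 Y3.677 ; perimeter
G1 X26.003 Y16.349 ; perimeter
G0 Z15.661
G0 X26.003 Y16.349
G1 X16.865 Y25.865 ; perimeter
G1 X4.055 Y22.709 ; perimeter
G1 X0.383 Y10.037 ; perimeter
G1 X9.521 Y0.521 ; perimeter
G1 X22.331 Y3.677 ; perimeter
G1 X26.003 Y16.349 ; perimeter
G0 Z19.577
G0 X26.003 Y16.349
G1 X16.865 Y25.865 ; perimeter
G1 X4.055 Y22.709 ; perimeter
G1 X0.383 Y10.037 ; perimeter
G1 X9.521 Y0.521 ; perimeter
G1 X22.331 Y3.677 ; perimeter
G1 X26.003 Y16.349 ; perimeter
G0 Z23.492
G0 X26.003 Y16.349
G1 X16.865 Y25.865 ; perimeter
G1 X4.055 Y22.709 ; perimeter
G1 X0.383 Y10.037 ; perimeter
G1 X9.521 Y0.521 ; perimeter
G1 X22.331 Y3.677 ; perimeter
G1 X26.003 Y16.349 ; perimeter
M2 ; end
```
solid part
  facet normal 0.0000 0.0000 -1.0000
    outer loop
      vertex 4.055 22.709 0.000
      vertex 16.865 25.865 0.000
      vertex 26.003 16.349 0.000
    endloop
  endfacet
  facet normal 0.0000 0.0000 -1.0000
    outer loop
      vertex 0.383 10.037 0.000
      vertex 4.055 22.709 0.000
      vertex 26.003 16.349 0.000
    endloop
  endfacet
  facet normal 0.0000 0.0000 -1.0000
    outer loop
      vertex 9.521 0.521 0.000
      vertex 0.383 10.037 0.000
      vertex 26.003 16.349 0.000
    endloop
  endfacet
  facet normal 0.0000 0.0000 -1.0000
    outer loop
      vertex 22.331 3.677 0.000
      vertex 9.521 0.521 0.000
      vertex 26.003 16.349 0.000
    endloop
  endfacet
  facet normal 0.0000 0.0000 1.0000
    outer loop
      vertex 26.003 16.349 23.492
      vertex 16.865 25.865 23.492
      vertex 4.055 22.709 23.492
    endloop
  endfacet
  facet normal 0.0000 0.0000 1.0000
    outer loop
      vertex 26.003 16.349 23.492
      vertex 4.055 22.709 23.492
      vertex 0.383 10.037 23.492
    endloop
  endfacet
  facet normal 0.0000 0.0000 1.0000
    outer loop
      vertex 26.003 16.349 23.492
      vertex 0.383 10.037 23.492
      vertex 9.521 0.521 23.492
    endloop
  endfacet
  facet normal 0.0000 0.0000 1.0000
    outer loop
      vertex 26.003 16.349 23.492
      vertex 9.521 0.521 23.492
      vertex 22.331 3.677 23.492
    endloop
  endfacet
  facet normal 0.7213 0.6926 0.0000
    outer loop
      vertex 26.003 16.349 0.000
      vertex 16.865 25.865 0.000
      vertex 16.865 25.865 23.492
    endloop
  endfacet
  facet normal 0.7213 0.6926 0.0000
    outer loop
      vertex 26.003 16.349 0.000
      vertex 16.865 25.865 23.492
      vertex 26.003 16.349 23.492
    endloop
  endfacet
  facet normal -0.2392 0.9710 0.0000
    outer loop
      vertex 16.865 25.865 0.000
      vertex 4.055 22.709 0.000
      vertex 4.055 22.709 23.492
    endloop
  endfacet
  facet normal -0.2392 0.9710 0.0000
    outer loop
      vertex 16.865 25.865 0.000
      vertex 4.055 22.709 23.492
      vertex 16.865 25.865 23.492
    endloop
  endfacet
  facet normal -0.9605 0.2783 0.0000
    outer loop
      vertex 4.055 22.709 0.000
      vertex 0.383 10.037 0.000
      vertex 0.383 10.037 23.492
    endloop
  endfacet
  facet normal -0.9605 0.2783 0.0000
    outer loop
      vertex 4.055 22.709 0.000
      vertex 0.383 10.037 23.492
      vertex 4.055 22.709 23.492
    endloop
  endfacet
  facet normal -0.7213 -0.6926 0.0000
    outer loop
      vertex 0.383 10.037 0.000
      vertex 9.521 0.521 0.000
      vertex 9.521 0.521 23.492
    endloop
  endfacet
  facet normal -0.7213 -0.6926 0.0000
    outer loop
      vertex 0.383 10.037 0.000
      vertex 9.521 0.521 23.492
      vertex 0.383 10.037 23.492
    endloop
  endfacet
  facet normal 0.2392 -0.9710 0.0000
    outer loop
      vertex 9.521 0.521 0.000
      vertex 22.331 3.677 0.000
      vertex 22.331 3.677 23.492
    endloop
  endfacet
  facet normal 0.2392 -0.9710 0.0000
    outer loop
      vertex 9.521 0.521 0.000
      vertex 22.331 3.677 23.492
      vertex 9.521 0.521 23.492
    endloop
  endfacet
  facet normal 0.9605 -0.2783 0.0000
    outer loop
      vertex 22.331 3.677 0.000
      vertex 26.003 16.349 0.000
      vertex 26.003 16.349 23.492
    endloop
  endfacet
  facet normal 0.9605 -0.2783 0.0000
    outer loop
      vertex 22.331 3.677 0.000
      vertex 26.003 16.349 23.492
      vertex 22.331 3.677 23.492
    endloop
  endfacet
endsolid part

The G0 Z moves step by Δz≈3.915 mm. Every layer's G1 loop is the same polygon, so the solid is a straight extrusion of it from z=0 to z≈23.5. Closing with flat bottom and top caps and triangulating gives 20 facets — a regular 6-sided prism (a cylinder approximated with 6 flat sides), circumscribed radius ≈ 13.2 mm, height ≈ 23.5 mm.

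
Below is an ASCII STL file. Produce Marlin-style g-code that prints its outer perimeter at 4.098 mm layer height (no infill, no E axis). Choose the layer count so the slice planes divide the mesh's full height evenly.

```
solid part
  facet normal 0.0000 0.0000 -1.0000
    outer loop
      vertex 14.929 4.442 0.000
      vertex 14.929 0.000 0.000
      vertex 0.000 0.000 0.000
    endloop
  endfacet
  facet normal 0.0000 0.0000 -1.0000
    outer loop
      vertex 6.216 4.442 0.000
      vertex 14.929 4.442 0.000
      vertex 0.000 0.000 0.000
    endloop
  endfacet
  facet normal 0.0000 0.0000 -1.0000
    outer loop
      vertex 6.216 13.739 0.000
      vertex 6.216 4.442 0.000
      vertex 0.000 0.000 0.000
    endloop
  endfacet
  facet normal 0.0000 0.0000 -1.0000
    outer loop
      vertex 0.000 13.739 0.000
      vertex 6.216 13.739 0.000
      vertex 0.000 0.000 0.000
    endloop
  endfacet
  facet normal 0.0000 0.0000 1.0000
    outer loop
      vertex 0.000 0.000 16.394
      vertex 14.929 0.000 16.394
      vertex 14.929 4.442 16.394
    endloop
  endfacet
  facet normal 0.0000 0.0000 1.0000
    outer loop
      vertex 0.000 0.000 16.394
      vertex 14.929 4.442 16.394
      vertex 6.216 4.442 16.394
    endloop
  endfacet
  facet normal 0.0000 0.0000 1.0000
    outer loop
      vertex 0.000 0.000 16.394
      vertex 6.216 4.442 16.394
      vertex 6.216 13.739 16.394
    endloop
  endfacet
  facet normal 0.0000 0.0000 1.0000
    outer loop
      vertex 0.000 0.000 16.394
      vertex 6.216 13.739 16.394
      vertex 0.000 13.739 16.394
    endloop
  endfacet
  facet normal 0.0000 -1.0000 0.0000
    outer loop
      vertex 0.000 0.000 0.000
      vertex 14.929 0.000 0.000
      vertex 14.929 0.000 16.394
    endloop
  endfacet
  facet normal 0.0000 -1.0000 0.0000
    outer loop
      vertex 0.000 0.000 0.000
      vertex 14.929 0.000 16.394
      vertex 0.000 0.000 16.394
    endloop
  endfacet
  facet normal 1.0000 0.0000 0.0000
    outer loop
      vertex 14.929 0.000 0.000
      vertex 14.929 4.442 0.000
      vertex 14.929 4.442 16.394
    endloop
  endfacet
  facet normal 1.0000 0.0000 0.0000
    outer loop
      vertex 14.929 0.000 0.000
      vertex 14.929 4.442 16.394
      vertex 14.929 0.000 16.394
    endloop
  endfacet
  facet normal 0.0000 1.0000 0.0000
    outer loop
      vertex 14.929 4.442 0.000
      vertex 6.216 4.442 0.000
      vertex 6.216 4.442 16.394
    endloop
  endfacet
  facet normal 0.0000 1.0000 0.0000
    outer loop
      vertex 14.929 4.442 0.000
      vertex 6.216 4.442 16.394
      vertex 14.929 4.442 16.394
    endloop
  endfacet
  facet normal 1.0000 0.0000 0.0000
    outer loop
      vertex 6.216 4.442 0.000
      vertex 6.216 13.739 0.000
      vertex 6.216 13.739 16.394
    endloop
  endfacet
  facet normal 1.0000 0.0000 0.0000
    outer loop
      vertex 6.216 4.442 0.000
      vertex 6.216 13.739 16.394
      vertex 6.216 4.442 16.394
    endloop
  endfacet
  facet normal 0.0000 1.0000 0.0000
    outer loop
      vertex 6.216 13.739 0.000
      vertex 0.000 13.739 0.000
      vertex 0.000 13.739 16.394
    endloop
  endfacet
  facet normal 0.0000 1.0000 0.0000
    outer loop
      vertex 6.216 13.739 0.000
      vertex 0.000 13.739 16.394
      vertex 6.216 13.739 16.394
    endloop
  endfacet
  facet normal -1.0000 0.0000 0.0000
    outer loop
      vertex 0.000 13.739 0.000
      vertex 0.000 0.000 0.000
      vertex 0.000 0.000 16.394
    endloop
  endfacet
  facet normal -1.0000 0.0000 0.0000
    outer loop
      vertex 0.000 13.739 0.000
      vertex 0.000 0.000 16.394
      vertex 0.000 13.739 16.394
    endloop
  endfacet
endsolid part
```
; perimeter-only toolpath
G21 ; units = mm
G90 ; absolute positioning
G28 ; home
; layer 1
G0 Z4.098
G0 X0.000 Y0.000
G1 X14.929 Y0.000
G1 X14.929 Y4.442
G1 X6.216 Y4.442
G1 X6.216 Y13.739
G1 X0.000 Y13.739
G1 X0.000 Y0.000
; layer 2
G0 Z8.197
G0 X0.000 Y0.000
G1 X14.929 Y0.000
G1 X14.929 Y4.442
G1 X6.216 Y4.442
G1 X6.216 Y13.739
G1 X0.000 Y13.739
G1 X0.000 Y0.000
; layer 3
G0 Z12.295
G0 X0.000 Y0.000
G1 X14.929 Y0.000
G1 X14.929 Y4.442
G1 X6.216 Y4.442
G1 X6.216 Y13.739
G1 X0.000 Y13.739
G1 X0.000 Y0.000
; layer 4
G0 Z16.394
G0 X0.000 Y0.000
G1 X14.929 Y0.000
G1 X14.929 Y4.442
G1 X6.216 Y4.442
G1 X6.216 Y13.739
G1 X0.000 Y13.739
G1 X0.000 Y0.000
M2 ; end

The solid is an L-shaped prism: outer 14.9 × 13.7 mm, arm thicknesses ≈ 4.44 mm (horizontal) and 6.22 mm (vertical), extruded 16.4 mm in z. Slicing at Δz = 4.098 mm — 4 equal slices spanning the solid's height, so layer i sits at z = i·h/4 — gives 4 non-empty perimeters. Each is a 6-segment closed polygon; G0 lifts to the layer z and rapids to the start vertex, then G1 traces the edges.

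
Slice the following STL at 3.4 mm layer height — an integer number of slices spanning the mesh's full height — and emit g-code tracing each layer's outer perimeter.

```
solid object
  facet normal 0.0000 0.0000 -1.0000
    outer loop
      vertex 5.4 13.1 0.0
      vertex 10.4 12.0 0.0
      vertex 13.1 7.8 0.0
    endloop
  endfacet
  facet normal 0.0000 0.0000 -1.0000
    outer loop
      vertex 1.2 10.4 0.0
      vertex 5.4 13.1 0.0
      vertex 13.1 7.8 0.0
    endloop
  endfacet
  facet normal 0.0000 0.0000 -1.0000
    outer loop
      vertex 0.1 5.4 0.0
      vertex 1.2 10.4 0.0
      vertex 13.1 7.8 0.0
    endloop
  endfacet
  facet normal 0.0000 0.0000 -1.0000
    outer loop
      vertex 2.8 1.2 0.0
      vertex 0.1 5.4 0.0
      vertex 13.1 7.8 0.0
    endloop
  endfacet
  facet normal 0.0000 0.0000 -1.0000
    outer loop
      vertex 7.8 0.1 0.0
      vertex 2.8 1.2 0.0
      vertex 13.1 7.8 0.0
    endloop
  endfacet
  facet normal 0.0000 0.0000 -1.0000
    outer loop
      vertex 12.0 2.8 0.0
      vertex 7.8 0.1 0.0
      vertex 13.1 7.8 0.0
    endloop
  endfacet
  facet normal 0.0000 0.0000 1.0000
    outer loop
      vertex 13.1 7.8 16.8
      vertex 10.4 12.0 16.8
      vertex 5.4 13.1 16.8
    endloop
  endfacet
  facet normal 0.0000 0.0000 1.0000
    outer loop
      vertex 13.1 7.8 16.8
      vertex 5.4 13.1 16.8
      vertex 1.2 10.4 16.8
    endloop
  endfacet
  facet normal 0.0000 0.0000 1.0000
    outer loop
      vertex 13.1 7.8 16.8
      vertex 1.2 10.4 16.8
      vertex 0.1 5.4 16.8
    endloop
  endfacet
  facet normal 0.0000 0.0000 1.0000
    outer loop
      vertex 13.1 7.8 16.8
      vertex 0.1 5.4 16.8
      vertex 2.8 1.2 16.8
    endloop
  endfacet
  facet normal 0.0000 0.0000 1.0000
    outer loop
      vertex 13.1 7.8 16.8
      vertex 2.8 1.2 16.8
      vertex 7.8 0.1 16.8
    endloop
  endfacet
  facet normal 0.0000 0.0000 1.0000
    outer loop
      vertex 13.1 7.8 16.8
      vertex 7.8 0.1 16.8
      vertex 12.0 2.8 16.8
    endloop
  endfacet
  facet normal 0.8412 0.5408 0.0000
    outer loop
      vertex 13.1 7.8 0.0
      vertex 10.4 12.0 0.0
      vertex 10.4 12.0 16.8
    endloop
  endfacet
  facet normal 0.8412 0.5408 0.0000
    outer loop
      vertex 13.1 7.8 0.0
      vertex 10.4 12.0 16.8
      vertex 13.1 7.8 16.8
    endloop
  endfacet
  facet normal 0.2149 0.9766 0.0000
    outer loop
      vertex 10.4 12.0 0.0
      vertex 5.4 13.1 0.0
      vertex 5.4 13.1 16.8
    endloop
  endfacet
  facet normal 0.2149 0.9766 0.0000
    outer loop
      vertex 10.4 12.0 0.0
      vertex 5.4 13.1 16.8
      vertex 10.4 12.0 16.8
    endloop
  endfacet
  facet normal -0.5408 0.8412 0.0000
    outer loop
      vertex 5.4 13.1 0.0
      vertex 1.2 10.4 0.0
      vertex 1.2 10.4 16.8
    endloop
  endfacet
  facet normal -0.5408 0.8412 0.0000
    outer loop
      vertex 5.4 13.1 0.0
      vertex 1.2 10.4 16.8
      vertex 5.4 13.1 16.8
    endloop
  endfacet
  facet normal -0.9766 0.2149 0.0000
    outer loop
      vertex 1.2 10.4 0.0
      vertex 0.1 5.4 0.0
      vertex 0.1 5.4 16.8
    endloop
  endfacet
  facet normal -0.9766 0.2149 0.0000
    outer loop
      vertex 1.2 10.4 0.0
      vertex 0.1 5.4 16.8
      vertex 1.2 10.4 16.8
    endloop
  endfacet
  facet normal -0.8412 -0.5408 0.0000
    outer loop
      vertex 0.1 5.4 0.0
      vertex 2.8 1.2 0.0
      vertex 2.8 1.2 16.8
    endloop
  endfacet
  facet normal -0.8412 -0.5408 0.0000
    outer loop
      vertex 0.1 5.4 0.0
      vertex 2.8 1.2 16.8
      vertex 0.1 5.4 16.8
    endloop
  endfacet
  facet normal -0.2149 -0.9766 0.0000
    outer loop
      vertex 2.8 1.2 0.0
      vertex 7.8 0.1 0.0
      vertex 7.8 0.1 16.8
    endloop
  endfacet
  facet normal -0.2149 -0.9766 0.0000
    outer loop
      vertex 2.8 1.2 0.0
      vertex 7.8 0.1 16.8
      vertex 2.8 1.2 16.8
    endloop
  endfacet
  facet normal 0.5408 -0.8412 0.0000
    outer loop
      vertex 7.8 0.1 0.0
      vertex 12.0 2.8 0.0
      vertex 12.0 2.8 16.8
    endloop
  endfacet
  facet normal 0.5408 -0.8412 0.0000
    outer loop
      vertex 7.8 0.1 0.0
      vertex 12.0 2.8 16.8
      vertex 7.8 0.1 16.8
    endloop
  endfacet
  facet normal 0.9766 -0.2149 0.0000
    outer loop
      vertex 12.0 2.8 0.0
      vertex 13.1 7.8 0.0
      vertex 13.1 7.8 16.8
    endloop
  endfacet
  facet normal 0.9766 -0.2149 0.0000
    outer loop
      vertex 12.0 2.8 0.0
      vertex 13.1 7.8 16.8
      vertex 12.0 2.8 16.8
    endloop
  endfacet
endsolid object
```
; perimeter-only toolpath
G21 ; units = mm
G90 ; absolute positioning
G28 ; home
; layer 1
G0 Z3.4
G0 X13.1 Y7.8
G1 X10.4 Y12.0
G1 X5.4 Y13.1
G1 X1.2 Y10.4
G1 X0.1 Y5.4
G1 X2.8 Y1.2
G1 X7.8 Y0.1
G1 X12.0 Y2.8
G1 X13.1 Y7.8
; layer 2
G0 Z6.7
G0 X13.1 Y7.8
G1 X10.4 Y12.0
G1 X5.4 Y13.1
G1 X1.2 Y10.4
G1 X0.1 Y5.4
G1 X2.8 Y1.2
G1 X7.8 Y0.1
G1 X12.0 Y2.8
G1 X13.1 Y7.8
; layer 3
G0 Z10.1
G0 X13.1 Y7.8
G1 X10.4 Y12.0
G1 X5.4 Y13.1
G1 X1.2 Y10.4
G1 X0.1 Y5.4
G1 X2.8 Y1.2
G1 X7.8 Y0.1
G1 X12.0 Y2.8
G1 X13.1 Y7.8
; layer 4
G0 Z13.4
G0 X13.1 Y7.8
G1 X10.4 Y12.0
G1 X5.4 Y13.1
G1 X1.2 Y10.4
G1 X0.1 Y5.4
G1 X2.8 Y1.2
G1 X7.8 Y0.1
G1 X12.0 Y2.8
G1 X13.1 Y7.8
; layer 5
G0 Z16.8
G0 X13.1 Y7.8
G1 X10.4 Y12.0
G1 X5.4 Y13.1
G1 X1.2 Y10.4
G1 X0.1 Y5.4
G1 X2.8 Y1.2
G1 X7.8 Y0.1
G1 X12.0 Y2.8
G1 X13.1 Y7.8
M2 ; end

The solid is a regular 8-sided prism (a cylinder approximated with 8 flat sides), circumscribed radius ≈ 6.6 mm, height ≈ 16.8 mm. Slicing at Δz = 3.4 mm — 5 equal slices spanning the solid's height, so layer i sits at z = i·h/5 — gives 5 non-empty perimeters. Each is a 8-segment closed polygon; G0 lifts to the layer z and rapids to the start vertex, then G1 traces the edges.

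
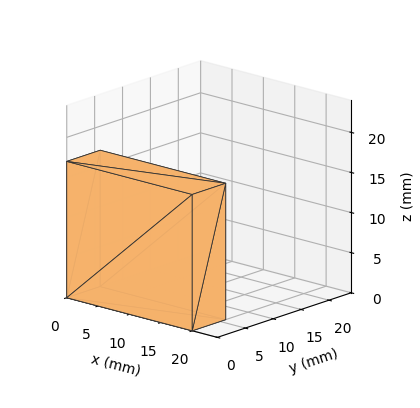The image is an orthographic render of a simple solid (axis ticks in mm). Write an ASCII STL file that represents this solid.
Reading the render: the shape is a rectangular box, roughly 20 × 6 mm footprint and 17 mm tall (dimensions read to the nearest mm from the axis ticks). For the STL, each face is triangulated and given an outward normal.

solid part
  facet normal 0.0000 0.0000 -1.0000
    outer loop
      vertex 20.00 6.00 0.00
      vertex 20.00 0.00 0.00
      vertex 0.00 0.00 0.00
    endloop
  endfacet
  facet normal 0.0000 0.0000 -1.0000
    outer loop
      vertex 0.00 6.00 0.00
      vertex 20.00 6.00 0.00
      vertex 0.00 0.00 0.00
    endloop
  endfacet
  facet normal 0.0000 0.0000 1.0000
    outer loop
      vertex 0.00 0.00 17.00
      vertex 20.00 0.00 17.00
      vertex 20.00 6.00 17.00
    endloop
  endfacet
  facet normal 0.0000 0.0000 1.0000
    outer loop
      vertex 0.00 0.00 17.00
      vertex 20.00 6.00 17.00
      vertex 0.00 6.00 17.00
    endloop
  endfacet
  facet normal 0.0000 -1.0000 0.0000
    outer loop
      vertex 0.00 0.00 0.00
      vertex 20.00 0.00 0.00
      vertex 20.00 0.00 17.00
    endloop
  endfacet
  facet normal 0.0000 -1.0000 0.0000
    outer loop
      vertex 0.00 0.00 0.00
      vertex 20.00 0.00 17.00
      vertex 0.00 0.00 17.00
    endloop
  endfacet
  facet normal 0.0000 1.0000 0.0000
    outer loop
      vertex 20.00 6.00 17.00
      vertex 20.00 6.00 0.00
      vertex 0.00 6.00 0.00
    endloop
  endfacet
  facet normal 0.0000 1.0000 0.0000
    outer loop
      vertex 0.00 6.00 17.00
      vertex 20.00 6.00 17.00
      vertex 0.00 6.00 0.00
    endloop
  endfacet
  facet normal -1.0000 0.0000 0.0000
    outer loop
      vertex 0.00 6.00 17.00
      vertex 0.00 6.00 0.00
      vertex 0.00 0.00 0.00
    endloop
  endfacet
  facet normal -1.0000 0.0000 0.0000
    outer loop
      vertex 0.00 0.00 17.00
      vertex 0.00 6.00 17.00
      vertex 0.00 0.00 0.00
    endloop
  endfacet
  facet normal 1.0000 0.0000 0.0000
    outer loop
      vertex 20.00 0.00 0.00
      vertex 20.00 6.00 0.00
      vertex 20.00 6.00 17.00
    endloop
  endfacet
  facet normal 1.0000 0.0000 0.0000
    outer loop
      vertex 20.00 0.00 0.00
      vertex 20.00 6.00 17.00
      vertex 20.00 0.00 17.00
    endloop
  endfacet
endsolid part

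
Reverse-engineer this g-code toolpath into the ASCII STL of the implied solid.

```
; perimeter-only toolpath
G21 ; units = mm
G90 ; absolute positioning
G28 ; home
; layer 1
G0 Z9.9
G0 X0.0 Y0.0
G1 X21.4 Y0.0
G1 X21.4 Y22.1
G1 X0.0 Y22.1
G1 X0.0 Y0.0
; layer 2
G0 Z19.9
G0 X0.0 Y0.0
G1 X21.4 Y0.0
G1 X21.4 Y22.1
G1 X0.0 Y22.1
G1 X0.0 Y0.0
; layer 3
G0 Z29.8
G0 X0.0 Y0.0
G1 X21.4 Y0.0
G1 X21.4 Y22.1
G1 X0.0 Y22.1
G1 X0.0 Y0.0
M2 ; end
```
solid part
  facet normal 0.0000 0.0000 -1.0000
    outer loop
      vertex 21.4 22.1 0.0
      vertex 21.4 0.0 0.0
      vertex 0.0 0.0 0.0
    endloop
  endfacet
  facet normal 0.0000 0.0000 -1.0000
    outer loop
      vertex 0.0 22.1 0.0
      vertex 21.4 22.1 0.0
      vertex 0.0 0.0 0.0
    endloop
  endfacet
  facet normal 0.0000 0.0000 1.0000
    outer loop
      vertex 0.0 0.0 29.8
      vertex 21.4 0.0 29.8
      vertex 21.4 22.1 29.8
    endloop
  endfacet
  facet normal 0.0000 0.0000 1.0000
    outer loop
      vertex 0.0 0.0 29.8
      vertex 21.4 22.1 29.8
      vertex 0.0 22.1 29.8
    endloop
  endfacet
  facet normal 0.0000 -1.0000 0.0000
    outer loop
      vertex 0.0 0.0 0.0
      vertex 21.4 0.0 0.0
      vertex 21.4 0.0 29.8
    endloop
  endfacet
  facet normal 0.0000 -1.0000 0.0000
    outer loop
      vertex 0.0 0.0 0.0
      vertex 21.4 0.0 29.8
      vertex 0.0 0.0 29.8
    endloop
  endfacet
  facet normal 0.0000 1.0000 0.0000
    outer loop
      vertex 21.4 22.1 29.8
      vertex 21.4 22.1 0.0
      vertex 0.0 22.1 0.0
    endloop
  endfacet
  facet normal 0.0000 1.0000 0.0000
    outer loop
      vertex 0.0 22.1 29.8
      vertex 21.4 22.1 29.8
      vertex 0.0 22.1 0.0
    endloop
  endfacet
  facet normal -1.0000 0.0000 0.0000
    outer loop
      vertex 0.0 22.1 29.8
      vertex 0.0 22.1 0.0
      vertex 0.0 0.0 0.0
    endloop
  endfacet
  facet normal -1.0000 0.0000 0.0000
    outer loop
      vertex 0.0 0.0 29.8
      vertex 0.0 22.1 29.8
      vertex 0.0 0.0 0.0
    endloop
  endfacet
  facet normal 1.0000 0.0000 0.0000
    outer loop
      vertex 21.4 0.0 0.0
      vertex 21.4 22.1 0.0
      vertex 21.4 22.1 29.8
    endloop
  endfacet
  facet normal 1.0000 0.0000 0.0000
    outer loop
      vertex 21.4 0.0 0.0
      vertex 21.4 22.1 29.8
      vertex 21.4 0.0 29.8
    endloop
  endfacet
endsolid part

The G0 Z moves step by Δz≈9.9 mm. Every layer's G1 loop is the same polygon, so the solid is a straight extrusion of it from z=0 to z≈29.8. Closing with flat bottom and top caps and triangulating gives 12 facets — a rectangular box, roughly 21.4 × 22.1 mm footprint and 29.8 mm tall.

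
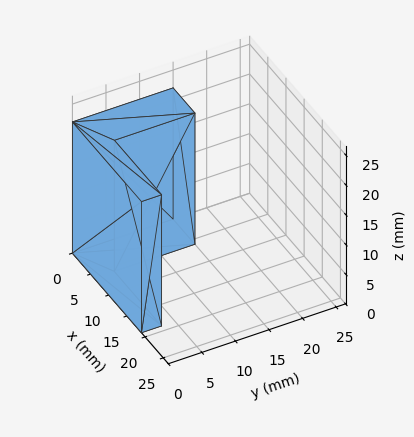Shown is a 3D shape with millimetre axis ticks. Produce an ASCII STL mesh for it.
Reading the render: the shape is an L-shaped prism: outer 19 × 15 mm, arm thicknesses ≈ 3 mm (horizontal) and 6 mm (vertical), extruded 22 mm in z (dimensions read to the nearest mm from the axis ticks). For the STL, each face is triangulated and given an outward normal.

solid part
  facet normal 0.0000 0.0000 -1.0000
    outer loop
      vertex 19.0 3.0 0.0
      vertex 19.0 0.0 0.0
      vertex 0.0 0.0 0.0
    endloop
  endfacet
  facet normal 0.0000 0.0000 -1.0000
    outer loop
      vertex 6.0 3.0 0.0
      vertex 19.0 3.0 0.0
      vertex 0.0 0.0 0.0
    endloop
  endfacet
  facet normal 0.0000 0.0000 -1.0000
    outer loop
      vertex 6.0 15.0 0.0
      vertex 6.0 3.0 0.0
      vertex 0.0 0.0 0.0
    endloop
  endfacet
  facet normal 0.0000 0.0000 -1.0000
    outer loop
      vertex 0.0 15.0 0.0
      vertex 6.0 15.0 0.0
      vertex 0.0 0.0 0.0
    endloop
  endfacet
  facet normal 0.0000 0.0000 1.0000
    outer loop
      vertex 0.0 0.0 22.0
      vertex 19.0 0.0 22.0
      vertex 19.0 3.0 22.0
    endloop
  endfacet
  facet normal 0.0000 0.0000 1.0000
    outer loop
      vertex 0.0 0.0 22.0
      vertex 19.0 3.0 22.0
      vertex 6.0 3.0 22.0
    endloop
  endfacet
  facet normal 0.0000 0.0000 1.0000
    outer loop
      vertex 0.0 0.0 22.0
      vertex 6.0 3.0 22.0
      vertex 6.0 15.0 22.0
    endloop
  endfacet
  facet normal 0.0000 0.0000 1.0000
    outer loop
      vertex 0.0 0.0 22.0
      vertex 6.0 15.0 22.0
      vertex 0.0 15.0 22.0
    endloop
  endfacet
  facet normal 0.0000 -1.0000 0.0000
    outer loop
      vertex 0.0 0.0 0.0
      vertex 19.0 0.0 0.0
      vertex 19.0 0.0 22.0
    endloop
  endfacet
  facet normal 0.0000 -1.0000 0.0000
    outer loop
      vertex 0.0 0.0 0.0
      vertex 19.0 0.0 22.0
      vertex 0.0 0.0 22.0
    endloop
  endfacet
  facet normal 1.0000 0.0000 0.0000
    outer loop
      vertex 19.0 0.0 0.0
      vertex 19.0 3.0 0.0
      vertex 19.0 3.0 22.0
    endloop
  endfacet
  facet normal 1.0000 0.0000 0.0000
    outer loop
      vertex 19.0 0.0 0.0
      vertex 19.0 3.0 22.0
      vertex 19.0 0.0 22.0
    endloop
  endfacet
  facet normal 0.0000 1.0000 0.0000
    outer loop
      vertex 19.0 3.0 0.0
      vertex 6.0 3.0 0.0
      vertex 6.0 3.0 22.0
    endloop
  endfacet
  facet normal 0.0000 1.0000 0.0000
    outer loop
      vertex 19.0 3.0 0.0
      vertex 6.0 3.0 22.0
      vertex 19.0 3.0 22.0
    endloop
  endfacet
  facet normal 1.0000 0.0000 0.0000
    outer loop
      vertex 6.0 3.0 0.0
      vertex 6.0 15.0 0.0
      vertex 6.0 15.0 22.0
    endloop
  endfacet
  facet normal 1.0000 0.0000 0.0000
    outer loop
      vertex 6.0 3.0 0.0
      vertex 6.0 15.0 22.0
      vertex 6.0 3.0 22.0
    endloop
  endfacet
  facet normal 0.0000 1.0000 0.0000
    outer loop
      vertex 6.0 15.0 0.0
      vertex 0.0 15.0 0.0
      vertex 0.0 15.0 22.0
    endloop
  endfacet
  facet normal 0.0000 1.0000 0.0000
    outer loop
      vertex 6.0 15.0 0.0
      vertex 0.0 15.0 22.0
      vertex 6.0 15.0 22.0
    endloop
  endfacet
  facet normal -1.0000 0.0000 0.0000
    outer loop
      vertex 0.0 15.0 0.0
      vertex 0.0 0.0 0.0
      vertex 0.0 0.0 22.0
    endloop
  endfacet
  facet normal -1.0000 0.0000 0.0000
    outer loop
      vertex 0.0 15.0 0.0
      vertex 0.0 0.0 22.0
      vertex 0.0 15.0 22.0
    endloop
  endfacet
endsolid part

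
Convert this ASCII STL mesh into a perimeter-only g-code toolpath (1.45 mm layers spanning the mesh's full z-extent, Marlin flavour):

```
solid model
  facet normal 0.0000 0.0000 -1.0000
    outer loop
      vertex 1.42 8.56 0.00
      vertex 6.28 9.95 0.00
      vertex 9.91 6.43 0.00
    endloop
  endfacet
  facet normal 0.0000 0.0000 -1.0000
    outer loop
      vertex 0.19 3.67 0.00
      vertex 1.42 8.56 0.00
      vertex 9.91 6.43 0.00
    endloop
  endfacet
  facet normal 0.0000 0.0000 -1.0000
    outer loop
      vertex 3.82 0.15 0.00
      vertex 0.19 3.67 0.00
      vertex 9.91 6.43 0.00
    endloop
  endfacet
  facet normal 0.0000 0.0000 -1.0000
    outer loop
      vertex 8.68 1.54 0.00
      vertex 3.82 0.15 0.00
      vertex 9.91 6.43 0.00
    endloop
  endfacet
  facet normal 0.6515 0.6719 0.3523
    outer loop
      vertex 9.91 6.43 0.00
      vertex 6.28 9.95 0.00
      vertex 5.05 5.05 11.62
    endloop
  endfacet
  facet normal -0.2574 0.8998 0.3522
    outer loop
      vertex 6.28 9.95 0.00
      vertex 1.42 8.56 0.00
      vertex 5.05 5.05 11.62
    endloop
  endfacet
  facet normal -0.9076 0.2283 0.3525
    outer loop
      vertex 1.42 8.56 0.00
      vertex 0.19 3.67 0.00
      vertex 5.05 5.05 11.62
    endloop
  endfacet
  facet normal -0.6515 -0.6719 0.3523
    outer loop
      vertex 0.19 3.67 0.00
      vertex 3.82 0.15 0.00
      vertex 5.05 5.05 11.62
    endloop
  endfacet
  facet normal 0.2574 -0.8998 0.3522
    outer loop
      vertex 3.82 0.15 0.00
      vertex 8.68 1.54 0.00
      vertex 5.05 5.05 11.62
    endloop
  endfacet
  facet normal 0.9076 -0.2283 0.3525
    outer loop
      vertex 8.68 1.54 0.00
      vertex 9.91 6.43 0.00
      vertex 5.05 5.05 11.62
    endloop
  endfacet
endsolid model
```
; perimeter-only toolpath
G21 ; units = mm
G90 ; absolute positioning
G28 ; home
; layer 1
G0 Z1.45
G0 X9.30 Y6.26
G1 X6.13 Y9.34
G1 X1.87 Y8.12
G1 X0.80 Y3.84
G1 X3.97 Y0.76
G1 X8.23 Y1.98
G1 X9.30 Y6.26
; layer 2
G0 Z2.90
G0 X8.70 Y6.08
G1 X5.97 Y8.72
G1 X2.33 Y7.68
G1 X1.41 Y4.01
G1 X4.13 Y1.38
G1 X7.77 Y2.42
G1 X8.70 Y6.08
; layer 3
G0 Z4.36
G0 X8.09 Y5.91
G1 X5.82 Y8.11
G1 X2.78 Y7.24
G1 X2.01 Y4.19
G1 X4.28 Y1.99
G1 X7.32 Y2.86
G1 X8.09 Y5.91
; layer 4
G0 Z5.81
G0 X7.48 Y5.74
G1 X5.67 Y7.50
G1 X3.23 Y6.80
G1 X2.62 Y4.36
G1 X4.43 Y2.60
G1 X6.87 Y3.29
G1 X7.48 Y5.74
; layer 5
G0 Z7.26
G0 X6.87 Y5.57
G1 X5.51 Y6.89
G1 X3.69 Y6.37
G1 X3.23 Y4.53
G1 X4.59 Y3.21
G1 X6.41 Y3.73
G1 X6.87 Y5.57
; layer 6
G0 Z8.71
G0 X6.26 Y5.39
G1 X5.36 Y6.27
G1 X4.14 Y5.93
G1 X3.83 Y4.71
G1 X4.74 Y3.82
G1 X5.96 Y4.17
G1 X6.26 Y5.39
; layer 7
G0 Z10.17
G0 X5.66 Y5.22
G1 X5.20 Y5.66
G1 X4.60 Y5.49
G1 X4.44 Y4.88
G1 X4.90 Y4.44
G1 X5.50 Y4.61
G1 X5.66 Y5.22
M2 ; end

The solid is a regular 6-sided pyramid, base circumscribed radius ≈ 5.05 mm, apex at z ≈ 11.6 mm. Slicing at Δz = 1.45 mm — 8 equal slices spanning the solid's height, so layer i sits at z = i·h/8 — gives 7 non-empty perimeters. Each is a 6-segment closed polygon; G0 lifts to the layer z and rapids to the start vertex, then G1 traces the edges. The cross-section shrinks linearly with z (the slice at the apex is degenerate and omitted).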